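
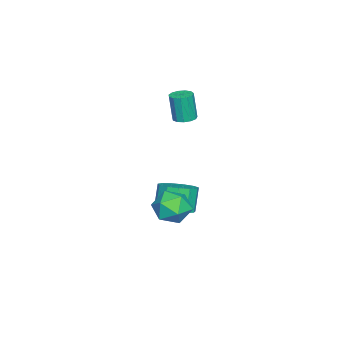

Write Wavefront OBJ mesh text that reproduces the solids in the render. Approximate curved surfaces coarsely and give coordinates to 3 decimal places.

v -0.985 -2.097 -3.291
v -0.045 -1.742 -2.843
v -0.714 -1.788 -1.402
v -1.655 -2.143 -1.849
v -0.376 -1.236 -2.98
v -1.045 -1.282 -1.539
v -0.899 -1.003 -3.216
v -1.568 -1.049 -1.774
v -1.451 -1.118 -3.476
v -2.12 -1.163 -2.034
v -1.854 -1.543 -3.676
v -2.523 -1.589 -2.235
v -1.982 -2.144 -3.755
v -2.651 -2.19 -2.313
v -1.793 -2.731 -3.686
v -2.462 -2.777 -2.244
v -1.348 -3.116 -3.491
v -2.017 -3.162 -2.05
v -0.788 -3.178 -3.233
v -1.457 -3.223 -1.792
v -0.291 -2.896 -2.994
v -0.96 -2.942 -1.552
v -0.014 -2.361 -2.848
v -0.683 -2.407 -1.407
v -2.116 -1.954 3.104
v -1.482 -2.137 3.104
v -1.55 -2.37 4.776
v -2.184 -2.186 4.776
v -1.485 -1.769 3.155
v -1.552 -2.002 4.827
v -1.688 -1.459 3.19
v -1.755 -1.692 4.862
v -2.027 -1.306 3.197
v -2.094 -1.539 4.87
v -2.394 -1.359 3.175
v -2.462 -1.592 4.848
v -2.673 -1.601 3.13
v -2.741 -1.833 4.803
v -2.776 -1.954 3.077
v -2.843 -2.187 4.75
v -2.669 -2.307 3.032
v -2.736 -2.54 4.705
v -2.386 -2.548 3.01
v -2.454 -2.781 4.683
v -2.018 -2.601 3.018
v -2.086 -2.833 4.69
v -1.681 -2.447 3.053
v -1.749 -2.68 4.725
v 0.758 -0.914 -0.85
v 1.503 -0.195 -1.343
v 1.857 -2.345 -1.277
v 2.602 -1.626 -1.77
v 2.461 -1.615 -0.632
v 1.782 -0.73 -0.368
v 1.578 -1.81 -2.252
v 0.899 -0.925 -1.988
v 2.01 -0.748 -2.209
v 2.555 -0.628 -1.208
v 0.805 -1.912 -1.412
v 1.35 -1.792 -0.411
f 2 1 5
f 2 5 3
f 3 5 6
f 3 6 4
f 5 1 7
f 5 7 6
f 6 7 8
f 6 8 4
f 7 1 9
f 7 9 8
f 8 9 10
f 8 10 4
f 9 1 11
f 9 11 10
f 10 11 12
f 10 12 4
f 11 1 13
f 11 13 12
f 12 13 14
f 12 14 4
f 13 1 15
f 13 15 14
f 14 15 16
f 14 16 4
f 15 1 17
f 15 17 16
f 16 17 18
f 16 18 4
f 17 1 19
f 17 19 18
f 18 19 20
f 18 20 4
f 19 1 21
f 19 21 20
f 20 21 22
f 20 22 4
f 21 1 23
f 21 23 22
f 22 23 24
f 22 24 4
f 23 1 2
f 23 2 24
f 24 2 3
f 24 3 4
f 26 25 29
f 26 29 27
f 27 29 30
f 27 30 28
f 29 25 31
f 29 31 30
f 30 31 32
f 30 32 28
f 31 25 33
f 31 33 32
f 32 33 34
f 32 34 28
f 33 25 35
f 33 35 34
f 34 35 36
f 34 36 28
f 35 25 37
f 35 37 36
f 36 37 38
f 36 38 28
f 37 25 39
f 37 39 38
f 38 39 40
f 38 40 28
f 39 25 41
f 39 41 40
f 40 41 42
f 40 42 28
f 41 25 43
f 41 43 42
f 42 43 44
f 42 44 28
f 43 25 45
f 43 45 44
f 44 45 46
f 44 46 28
f 45 25 47
f 45 47 46
f 46 47 48
f 46 48 28
f 47 25 26
f 47 26 48
f 48 26 27
f 48 27 28
f 49 60 54
f 49 54 50
f 49 50 56
f 49 56 59
f 49 59 60
f 50 54 58
f 54 60 53
f 60 59 51
f 59 56 55
f 56 50 57
f 52 58 53
f 52 53 51
f 52 51 55
f 52 55 57
f 52 57 58
f 53 58 54
f 51 53 60
f 55 51 59
f 57 55 56
f 58 57 50



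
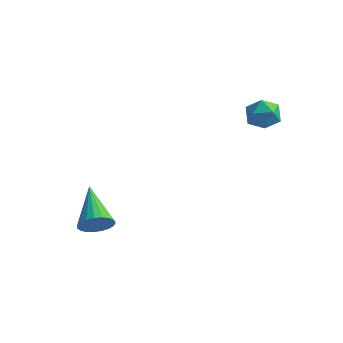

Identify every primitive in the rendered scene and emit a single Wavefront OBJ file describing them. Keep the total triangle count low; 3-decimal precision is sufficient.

v 3.424 3.137 2.267
v 4.015 3.451 2.33
v 3.745 2.389 2.99
v 4.336 2.703 3.053
v 3.776 2.992 3.287
v 3.577 3.454 2.841
v 4.183 2.386 2.479
v 3.984 2.848 2.033
v 4.485 2.987 2.461
v 4.233 3.361 2.96
v 3.527 2.479 2.36
v 3.275 2.853 2.859
v 0.045 -1.627 -1.138
v 0.289 -1.21 -1.557
v -0.905 -0.373 -0.442
v 0.075 -1.3 -1.687
v -0.145 -1.447 -1.722
v -0.331 -1.625 -1.655
v -0.452 -1.803 -1.5
v -0.488 -1.951 -1.281
v -0.431 -2.043 -1.038
v -0.292 -2.063 -0.812
v -0.095 -2.007 -0.642
v 0.127 -1.886 -0.558
v 0.334 -1.72 -0.574
v 0.491 -1.538 -0.688
v 0.572 -1.371 -0.879
v 0.561 -1.249 -1.115
v 0.461 -1.192 -1.355
f 1 12 6
f 1 6 2
f 1 2 8
f 1 8 11
f 1 11 12
f 2 6 10
f 6 12 5
f 12 11 3
f 11 8 7
f 8 2 9
f 4 10 5
f 4 5 3
f 4 3 7
f 4 7 9
f 4 9 10
f 5 10 6
f 3 5 12
f 7 3 11
f 9 7 8
f 10 9 2
f 14 13 16
f 14 16 15
f 16 13 17
f 16 17 15
f 17 13 18
f 17 18 15
f 18 13 19
f 18 19 15
f 19 13 20
f 19 20 15
f 20 13 21
f 20 21 15
f 21 13 22
f 21 22 15
f 22 13 23
f 22 23 15
f 23 13 24
f 23 24 15
f 24 13 25
f 24 25 15
f 25 13 26
f 25 26 15
f 26 13 27
f 26 27 15
f 27 13 28
f 27 28 15
f 28 13 29
f 28 29 15
f 29 13 14
f 29 14 15



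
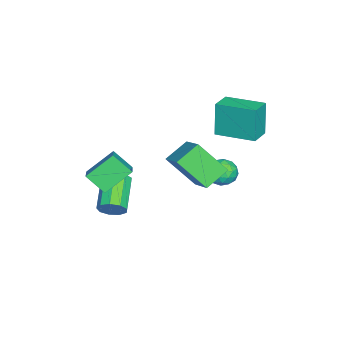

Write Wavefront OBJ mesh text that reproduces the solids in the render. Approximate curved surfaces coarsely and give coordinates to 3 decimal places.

v 1.236 -3.468 -1.272
v 1.546 -3.937 -0.806
v -0.187 -4.181 0.099
v -0.496 -3.712 -0.368
v 1.575 -3.472 -0.626
v -0.158 -3.716 0.279
v 1.445 -3.005 -0.748
v -0.288 -3.249 0.157
v 1.218 -2.755 -1.115
v -0.515 -2.999 -0.211
v 0.999 -2.839 -1.557
v -0.733 -3.083 -0.652
v 0.892 -3.217 -1.865
v -0.841 -3.461 -0.96
v 0.945 -3.712 -1.896
v -0.788 -3.956 -0.991
v 1.135 -4.093 -1.635
v -0.598 -4.337 -0.73
v 1.372 -4.182 -1.205
v -0.36 -4.426 -0.3
v 1.77 -3.603 0.644
v 1.589 -4.548 1.474
v 0.936 -2.546 1.665
v 0.754 -3.49 2.495
v 3.126 -3.23 1.365
v 2.944 -4.174 2.195
v 2.291 -2.172 2.386
v 2.11 -3.117 3.216
v -3.571 1.191 -1.209
v -3.162 0.769 -1.811
v -4.678 0.431 -1.429
v -4.269 0.009 -2.031
v -4.045 -0.084 -1.225
v -3.361 0.386 -1.089
v -4.479 0.814 -2.151
v -3.795 1.284 -2.015
v -3.723 0.536 -2.393
v -3.455 -0.019 -1.821
v -4.385 1.219 -1.419
v -4.117 0.664 -0.847
v -3.269 1.047 -1.491
v -4.571 0.153 -1.749
v -4.439 0.098 -1.276
v -4.199 -0.15 -1.629
v -3.386 0.821 -1.067
v -3.146 0.573 -1.42
v -3.665 0.072 -1.076
v -4.694 0.627 -1.82
v -4.454 0.379 -2.173
v -3.641 1.35 -1.611
v -3.401 1.102 -1.964
v -4.175 1.128 -2.164
v -3.359 0.662 -2.186
v -4.009 0.215 -2.316
v -4.133 0.689 -2.386
v -3.73 0.965 -2.306
v -3.201 0.335 -1.85
v -3.852 -0.111 -1.979
v -3.72 -0.166 -1.506
v -3.318 0.11 -1.426
v -3.531 0.199 -2.192
v -3.988 1.311 -1.261
v -4.639 0.865 -1.39
v -4.522 1.09 -1.814
v -4.12 1.366 -1.734
v -3.831 0.985 -0.924
v -4.481 0.538 -1.054
v -4.11 0.235 -0.934
v -3.707 0.511 -0.854
v -4.309 1.001 -1.048
v -4.015 0.685 1.667
v -4.351 0.624 3.557
v -3.629 2.714 1.802
v -3.964 2.653 3.691
v -2.836 0.447 1.869
v -3.171 0.386 3.758
v -2.449 2.476 2.003
v -2.785 2.415 3.893
v -3.612 -1.1 0.545
v -2.132 -0.185 1.53
v -3.522 0.381 -0.968
v -2.041 1.297 0.017
v -2.639 -1.897 -0.177
v -1.158 -0.981 0.808
v -2.548 -0.415 -1.69
v -1.068 0.5 -0.705
f 2 1 5
f 2 5 3
f 3 5 6
f 3 6 4
f 5 1 7
f 5 7 6
f 6 7 8
f 6 8 4
f 7 1 9
f 7 9 8
f 8 9 10
f 8 10 4
f 9 1 11
f 9 11 10
f 10 11 12
f 10 12 4
f 11 1 13
f 11 13 12
f 12 13 14
f 12 14 4
f 13 1 15
f 13 15 14
f 14 15 16
f 14 16 4
f 15 1 17
f 15 17 16
f 16 17 18
f 16 18 4
f 17 1 19
f 17 19 18
f 18 19 20
f 18 20 4
f 19 1 2
f 19 2 20
f 20 2 3
f 20 3 4
f 22 24 21
f 25 22 21
f 21 24 23
f 23 25 21
f 22 28 24
f 26 22 25
f 26 28 22
f 24 28 23
f 27 25 23
f 23 28 27
f 27 26 25
f 28 26 27
f 29 66 45
f 66 40 69
f 45 69 34
f 66 69 45
f 29 45 41
f 45 34 46
f 41 46 30
f 45 46 41
f 29 41 50
f 41 30 51
f 50 51 36
f 41 51 50
f 29 50 62
f 50 36 65
f 62 65 39
f 50 65 62
f 29 62 66
f 62 39 70
f 66 70 40
f 62 70 66
f 30 46 57
f 46 34 60
f 57 60 38
f 46 60 57
f 34 69 47
f 69 40 68
f 47 68 33
f 69 68 47
f 40 70 67
f 70 39 63
f 67 63 31
f 70 63 67
f 39 65 64
f 65 36 52
f 64 52 35
f 65 52 64
f 36 51 56
f 51 30 53
f 56 53 37
f 51 53 56
f 32 58 44
f 58 38 59
f 44 59 33
f 58 59 44
f 32 44 42
f 44 33 43
f 42 43 31
f 44 43 42
f 32 42 49
f 42 31 48
f 49 48 35
f 42 48 49
f 32 49 54
f 49 35 55
f 54 55 37
f 49 55 54
f 32 54 58
f 54 37 61
f 58 61 38
f 54 61 58
f 33 59 47
f 59 38 60
f 47 60 34
f 59 60 47
f 31 43 67
f 43 33 68
f 67 68 40
f 43 68 67
f 35 48 64
f 48 31 63
f 64 63 39
f 48 63 64
f 37 55 56
f 55 35 52
f 56 52 36
f 55 52 56
f 38 61 57
f 61 37 53
f 57 53 30
f 61 53 57
f 72 74 71
f 75 72 71
f 71 74 73
f 73 75 71
f 72 78 74
f 76 72 75
f 76 78 72
f 74 78 73
f 77 75 73
f 73 78 77
f 77 76 75
f 78 76 77
f 80 82 79
f 83 80 79
f 79 82 81
f 81 83 79
f 80 86 82
f 84 80 83
f 84 86 80
f 82 86 81
f 85 83 81
f 81 86 85
f 85 84 83
f 86 84 85



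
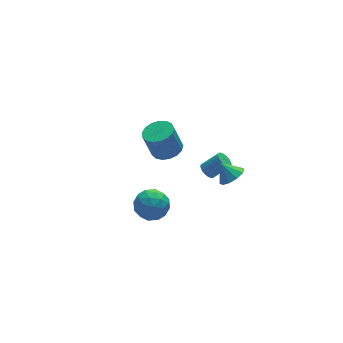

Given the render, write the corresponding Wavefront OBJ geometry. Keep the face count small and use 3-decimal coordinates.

v 1.034 3.758 -3.403
v 1.984 3.887 -3.157
v 1.496 4.131 -1.41
v 0.546 4.002 -1.657
v 1.833 4.324 -3.26
v 1.346 4.568 -1.513
v 1.499 4.632 -3.396
v 1.012 4.876 -1.649
v 1.059 4.739 -3.534
v 0.571 4.983 -1.787
v 0.612 4.621 -3.642
v 0.125 4.866 -1.895
v 0.263 4.306 -3.695
v -0.224 4.551 -1.948
v 0.09 3.865 -3.682
v -0.398 4.11 -1.935
v 0.133 3.4 -3.605
v -0.354 3.644 -1.858
v 0.382 3.016 -3.481
v -0.105 3.261 -1.734
v 0.781 2.803 -3.34
v 0.294 3.047 -1.593
v 1.238 2.808 -3.214
v 0.75 3.052 -1.467
v 1.647 3.031 -3.131
v 1.16 3.275 -1.384
v 1.917 3.42 -3.11
v 1.43 3.664 -1.363
v 1.431 -3.875 1.193
v 1.852 -4.329 1.746
v 0.989 -3.245 2.047
v 2.148 -3.933 1.607
v 2.17 -3.516 1.31
v 1.909 -3.235 0.968
v 1.466 -3.2 0.712
v 1.01 -3.422 0.64
v 0.714 -3.817 0.779
v 0.692 -4.235 1.076
v 0.953 -4.515 1.418
v 1.396 -4.551 1.674
v 1.456 -0.754 -1.382
v 1.759 -0.314 -1.55
v 2.707 -0.606 -0.606
v 2.404 -1.046 -0.438
v 1.6 -0.213 -1.36
v 2.548 -0.505 -0.415
v 1.408 -0.236 -1.174
v 2.356 -0.528 -0.229
v 1.227 -0.378 -1.036
v 2.175 -0.67 -0.092
v 1.098 -0.606 -0.977
v 2.047 -0.898 -0.033
v 1.052 -0.868 -1.012
v 2 -1.16 -0.067
v 1.098 -1.103 -1.131
v 2.046 -1.395 -0.186
v 1.226 -1.259 -1.307
v 2.174 -1.551 -0.363
v 1.406 -1.299 -1.501
v 2.355 -1.591 -0.557
v 1.598 -1.214 -1.668
v 2.547 -1.506 -0.723
v 1.758 -1.024 -1.769
v 2.706 -1.316 -0.824
v 1.848 -0.772 -1.782
v 2.796 -1.064 -0.837
v 1.848 -0.516 -1.703
v 2.797 -0.807 -0.758
v -2.146 0.527 -4.011
v -1.182 0.029 -4.264
v -2.518 -0.789 -2.836
v -1.554 -1.287 -3.089
v -1.553 -0.321 -2.534
v -1.323 0.493 -3.261
v -2.377 -1.253 -3.839
v -2.147 -0.439 -4.566
v -1.325 -1.071 -4.158
v -0.815 -0.495 -3.351
v -2.885 -0.265 -3.749
v -2.375 0.311 -2.942
v -1.631 0.394 -4.241
v -2.069 -1.154 -2.859
v -2.068 -0.586 -2.533
v -1.501 -0.878 -2.682
v -1.714 0.666 -3.651
v -1.147 0.374 -3.8
v -1.366 0.168 -2.783
v -2.553 -1.134 -3.3
v -1.986 -1.426 -3.449
v -2.199 0.118 -4.418
v -1.632 -0.174 -4.567
v -2.334 -0.928 -4.317
v -1.148 -0.546 -4.327
v -1.367 -1.32 -3.636
v -1.851 -1.299 -4.078
v -1.716 -0.821 -4.504
v -0.849 -0.207 -3.853
v -1.068 -0.981 -3.162
v -1.067 -0.413 -2.836
v -0.932 0.065 -3.263
v -0.933 -0.854 -3.791
v -2.632 0.221 -3.938
v -2.851 -0.553 -3.247
v -2.768 -0.825 -3.837
v -2.633 -0.347 -4.264
v -2.333 0.56 -3.464
v -2.552 -0.214 -2.773
v -1.984 0.061 -2.596
v -1.849 0.539 -3.022
v -2.767 0.094 -3.309
f 2 1 5
f 2 5 3
f 3 5 6
f 3 6 4
f 5 1 7
f 5 7 6
f 6 7 8
f 6 8 4
f 7 1 9
f 7 9 8
f 8 9 10
f 8 10 4
f 9 1 11
f 9 11 10
f 10 11 12
f 10 12 4
f 11 1 13
f 11 13 12
f 12 13 14
f 12 14 4
f 13 1 15
f 13 15 14
f 14 15 16
f 14 16 4
f 15 1 17
f 15 17 16
f 16 17 18
f 16 18 4
f 17 1 19
f 17 19 18
f 18 19 20
f 18 20 4
f 19 1 21
f 19 21 20
f 20 21 22
f 20 22 4
f 21 1 23
f 21 23 22
f 22 23 24
f 22 24 4
f 23 1 25
f 23 25 24
f 24 25 26
f 24 26 4
f 25 1 27
f 25 27 26
f 26 27 28
f 26 28 4
f 27 1 2
f 27 2 28
f 28 2 3
f 28 3 4
f 30 29 32
f 30 32 31
f 32 29 33
f 32 33 31
f 33 29 34
f 33 34 31
f 34 29 35
f 34 35 31
f 35 29 36
f 35 36 31
f 36 29 37
f 36 37 31
f 37 29 38
f 37 38 31
f 38 29 39
f 38 39 31
f 39 29 40
f 39 40 31
f 40 29 30
f 40 30 31
f 42 41 45
f 42 45 43
f 43 45 46
f 43 46 44
f 45 41 47
f 45 47 46
f 46 47 48
f 46 48 44
f 47 41 49
f 47 49 48
f 48 49 50
f 48 50 44
f 49 41 51
f 49 51 50
f 50 51 52
f 50 52 44
f 51 41 53
f 51 53 52
f 52 53 54
f 52 54 44
f 53 41 55
f 53 55 54
f 54 55 56
f 54 56 44
f 55 41 57
f 55 57 56
f 56 57 58
f 56 58 44
f 57 41 59
f 57 59 58
f 58 59 60
f 58 60 44
f 59 41 61
f 59 61 60
f 60 61 62
f 60 62 44
f 61 41 63
f 61 63 62
f 62 63 64
f 62 64 44
f 63 41 65
f 63 65 64
f 64 65 66
f 64 66 44
f 65 41 67
f 65 67 66
f 66 67 68
f 66 68 44
f 67 41 42
f 67 42 68
f 68 42 43
f 68 43 44
f 69 106 85
f 106 80 109
f 85 109 74
f 106 109 85
f 69 85 81
f 85 74 86
f 81 86 70
f 85 86 81
f 69 81 90
f 81 70 91
f 90 91 76
f 81 91 90
f 69 90 102
f 90 76 105
f 102 105 79
f 90 105 102
f 69 102 106
f 102 79 110
f 106 110 80
f 102 110 106
f 70 86 97
f 86 74 100
f 97 100 78
f 86 100 97
f 74 109 87
f 109 80 108
f 87 108 73
f 109 108 87
f 80 110 107
f 110 79 103
f 107 103 71
f 110 103 107
f 79 105 104
f 105 76 92
f 104 92 75
f 105 92 104
f 76 91 96
f 91 70 93
f 96 93 77
f 91 93 96
f 72 98 84
f 98 78 99
f 84 99 73
f 98 99 84
f 72 84 82
f 84 73 83
f 82 83 71
f 84 83 82
f 72 82 89
f 82 71 88
f 89 88 75
f 82 88 89
f 72 89 94
f 89 75 95
f 94 95 77
f 89 95 94
f 72 94 98
f 94 77 101
f 98 101 78
f 94 101 98
f 73 99 87
f 99 78 100
f 87 100 74
f 99 100 87
f 71 83 107
f 83 73 108
f 107 108 80
f 83 108 107
f 75 88 104
f 88 71 103
f 104 103 79
f 88 103 104
f 77 95 96
f 95 75 92
f 96 92 76
f 95 92 96
f 78 101 97
f 101 77 93
f 97 93 70
f 101 93 97



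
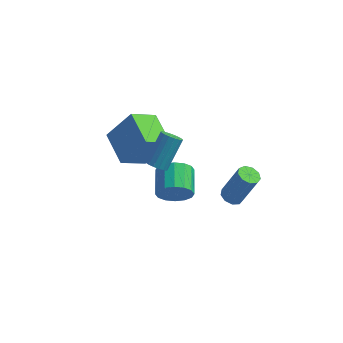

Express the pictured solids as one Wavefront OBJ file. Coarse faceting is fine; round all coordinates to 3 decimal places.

v 0.608 -3.169 2.542
v 0.987 -2.923 2.195
v 1.431 -1.746 3.51
v 1.052 -1.991 3.858
v 0.757 -2.785 2.148
v 1.2 -1.607 3.464
v 0.493 -2.734 2.192
v 0.936 -1.557 3.507
v 0.255 -2.783 2.316
v 0.698 -1.606 3.632
v 0.098 -2.921 2.492
v 0.541 -1.743 3.807
v 0.058 -3.115 2.68
v 0.501 -1.937 3.995
v 0.144 -3.321 2.836
v 0.587 -2.144 4.151
v 0.337 -3.493 2.924
v 0.78 -2.316 4.24
v 0.592 -3.59 2.926
v 1.035 -2.413 4.241
v 0.85 -3.591 2.839
v 1.293 -2.414 4.154
v 1.054 -3.495 2.685
v 1.497 -2.318 4
v 1.155 -3.324 2.498
v 1.598 -2.147 3.813
v 1.131 -3.118 2.321
v 1.574 -1.94 3.636
v 0.729 -0.29 -2.955
v 1.245 -0.398 -2.141
v 0.866 1.042 -1.71
v 0.351 1.15 -2.525
v 1.569 -0.212 -2.476
v 1.19 1.227 -2.045
v 1.669 -0.047 -2.94
v 1.29 1.392 -2.509
v 1.516 0.053 -3.408
v 1.137 1.492 -2.977
v 1.153 0.061 -3.754
v 0.774 1.501 -3.323
v 0.677 -0.025 -3.887
v 0.298 1.415 -3.456
v 0.214 -0.182 -3.77
v -0.165 1.258 -3.339
v -0.11 -0.367 -3.435
v -0.489 1.072 -3.004
v -0.21 -0.532 -2.971
v -0.589 0.907 -2.54
v -0.057 -0.632 -2.503
v -0.436 0.807 -2.072
v 0.306 -0.641 -2.157
v -0.073 0.799 -1.726
v 0.782 -0.555 -2.024
v 0.403 0.885 -1.593
v 3.474 0.408 -3.078
v 4.04 0.463 -3.326
v 4.852 0.627 -1.429
v 4.286 0.572 -1.182
v 3.862 0.846 -3.283
v 4.675 1.01 -1.386
v 3.503 1.024 -3.144
v 4.315 1.188 -1.247
v 3.13 0.913 -2.975
v 3.943 1.078 -1.078
v 2.918 0.567 -2.854
v 3.73 0.731 -0.957
v 2.966 0.146 -2.838
v 3.778 0.31 -0.941
v 3.252 -0.153 -2.935
v 4.064 0.011 -1.038
v 3.641 -0.189 -3.098
v 4.453 -0.025 -1.202
v 3.952 0.054 -3.253
v 4.765 0.219 -1.356
v -0.794 -0.165 -0.893
v -1.749 -1.203 0.001
v -1.949 1.306 -0.418
v -2.904 0.268 0.476
v 0.384 0.212 0.804
v -0.571 -0.826 1.698
v -0.771 1.683 1.279
v -1.726 0.645 2.173
f 2 1 5
f 2 5 3
f 3 5 6
f 3 6 4
f 5 1 7
f 5 7 6
f 6 7 8
f 6 8 4
f 7 1 9
f 7 9 8
f 8 9 10
f 8 10 4
f 9 1 11
f 9 11 10
f 10 11 12
f 10 12 4
f 11 1 13
f 11 13 12
f 12 13 14
f 12 14 4
f 13 1 15
f 13 15 14
f 14 15 16
f 14 16 4
f 15 1 17
f 15 17 16
f 16 17 18
f 16 18 4
f 17 1 19
f 17 19 18
f 18 19 20
f 18 20 4
f 19 1 21
f 19 21 20
f 20 21 22
f 20 22 4
f 21 1 23
f 21 23 22
f 22 23 24
f 22 24 4
f 23 1 25
f 23 25 24
f 24 25 26
f 24 26 4
f 25 1 27
f 25 27 26
f 26 27 28
f 26 28 4
f 27 1 2
f 27 2 28
f 28 2 3
f 28 3 4
f 30 29 33
f 30 33 31
f 31 33 34
f 31 34 32
f 33 29 35
f 33 35 34
f 34 35 36
f 34 36 32
f 35 29 37
f 35 37 36
f 36 37 38
f 36 38 32
f 37 29 39
f 37 39 38
f 38 39 40
f 38 40 32
f 39 29 41
f 39 41 40
f 40 41 42
f 40 42 32
f 41 29 43
f 41 43 42
f 42 43 44
f 42 44 32
f 43 29 45
f 43 45 44
f 44 45 46
f 44 46 32
f 45 29 47
f 45 47 46
f 46 47 48
f 46 48 32
f 47 29 49
f 47 49 48
f 48 49 50
f 48 50 32
f 49 29 51
f 49 51 50
f 50 51 52
f 50 52 32
f 51 29 53
f 51 53 52
f 52 53 54
f 52 54 32
f 53 29 30
f 53 30 54
f 54 30 31
f 54 31 32
f 56 55 59
f 56 59 57
f 57 59 60
f 57 60 58
f 59 55 61
f 59 61 60
f 60 61 62
f 60 62 58
f 61 55 63
f 61 63 62
f 62 63 64
f 62 64 58
f 63 55 65
f 63 65 64
f 64 65 66
f 64 66 58
f 65 55 67
f 65 67 66
f 66 67 68
f 66 68 58
f 67 55 69
f 67 69 68
f 68 69 70
f 68 70 58
f 69 55 71
f 69 71 70
f 70 71 72
f 70 72 58
f 71 55 73
f 71 73 72
f 72 73 74
f 72 74 58
f 73 55 56
f 73 56 74
f 74 56 57
f 74 57 58
f 76 78 75
f 79 76 75
f 75 78 77
f 77 79 75
f 76 82 78
f 80 76 79
f 80 82 76
f 78 82 77
f 81 79 77
f 77 82 81
f 81 80 79
f 82 80 81



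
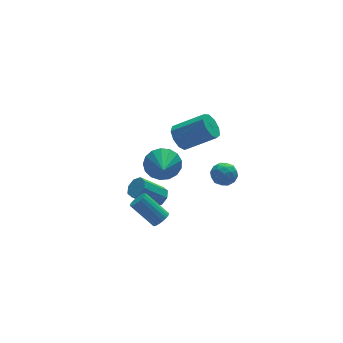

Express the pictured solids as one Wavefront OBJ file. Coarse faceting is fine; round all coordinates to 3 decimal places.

v -2.704 -3.698 -0.783
v -2.369 -3.91 -0.36
v -3.26 -2.915 0.846
v -3.596 -2.702 0.423
v -2.239 -3.7 -0.437
v -3.13 -2.705 0.769
v -2.201 -3.49 -0.582
v -3.092 -2.495 0.624
v -2.263 -3.321 -0.768
v -3.154 -2.326 0.439
v -2.412 -3.227 -0.956
v -3.304 -2.232 0.251
v -2.62 -3.226 -1.11
v -3.511 -2.231 0.097
v -2.844 -3.318 -1.199
v -3.735 -2.323 0.007
v -3.04 -3.485 -1.206
v -3.931 -2.49 0
v -3.17 -3.695 -1.129
v -4.061 -2.7 0.077
v -3.208 -3.905 -0.984
v -4.099 -2.91 0.222
v -3.146 -4.074 -0.799
v -4.037 -3.079 0.408
v -2.996 -4.168 -0.611
v -3.888 -3.173 0.596
v -2.789 -4.169 -0.457
v -3.68 -3.174 0.75
v -2.565 -4.077 -0.367
v -3.456 -3.082 0.839
v -0.95 0.1 0.161
v -0.393 0.366 1.034
v -1.51 -1.28 0.939
v -0.847 0.591 1.106
v -1.325 0.703 0.961
v -1.718 0.677 0.633
v -1.934 0.519 0.196
v -1.925 0.265 -0.248
v -1.693 -0.028 -0.599
v -1.29 -0.29 -0.776
v -0.81 -0.464 -0.738
v -0.362 -0.508 -0.494
v -0.048 -0.413 -0.1
v 0.059 -0.201 0.353
v -0.066 0.081 0.763
v 1.919 4.256 -1.856
v 2.455 4.948 -2.066
v 4.056 4.076 -0.853
v 3.521 3.384 -0.644
v 2.137 5.076 -1.554
v 3.738 4.203 -0.342
v 1.717 4.82 -1.184
v 3.318 3.947 0.029
v 1.392 4.3 -1.128
v 2.993 3.427 0.084
v 1.313 3.76 -1.413
v 2.915 2.887 -0.201
v 1.518 3.452 -1.906
v 3.12 2.58 -0.693
v 1.911 3.521 -2.375
v 3.512 2.648 -1.162
v 2.308 3.933 -2.601
v 3.909 3.061 -1.389
v 2.522 4.497 -2.479
v 4.124 3.625 -1.267
v -1.154 0.142 -2.714
v -0.688 0.013 -2.208
v -1.981 0.17 -0.979
v -2.446 0.298 -1.486
v -0.731 0.536 -2.319
v -2.023 0.692 -1.091
v -1.021 0.827 -2.662
v -2.314 0.984 -1.434
v -1.389 0.717 -3.035
v -2.682 0.874 -1.807
v -1.619 0.27 -3.221
v -2.912 0.427 -1.992
v -1.577 -0.252 -3.109
v -2.869 -0.096 -1.881
v -1.286 -0.544 -2.766
v -2.579 -0.387 -1.538
v -0.918 -0.434 -2.393
v -2.211 -0.277 -1.165
v 0.895 -2.866 0.4
v 1.312 -2.301 0.759
v 1.248 -3.699 1.301
v 1.665 -3.134 1.66
v 0.877 -3.1 1.655
v 0.659 -2.586 1.098
v 1.901 -3.414 0.962
v 1.683 -2.9 0.405
v 1.933 -2.64 1.107
v 1.3 -2.446 1.535
v 1.26 -3.554 0.525
v 0.627 -3.36 0.953
v 1.072 -2.511 0.501
v 1.488 -3.489 1.559
v 1.025 -3.47 1.556
v 1.269 -3.137 1.767
v 0.689 -2.678 0.7
v 0.933 -2.346 0.911
v 0.678 -2.815 1.437
v 1.627 -3.654 1.149
v 1.871 -3.322 1.36
v 1.291 -2.863 0.293
v 1.535 -2.53 0.504
v 1.882 -3.185 0.623
v 1.683 -2.378 0.916
v 1.89 -2.867 1.445
v 2.029 -3.032 1.035
v 1.901 -2.729 0.708
v 1.31 -2.263 1.168
v 1.518 -2.753 1.697
v 1.055 -2.733 1.694
v 0.927 -2.431 1.367
v 1.676 -2.462 1.372
v 1.042 -3.247 0.363
v 1.25 -3.737 0.892
v 1.633 -3.569 0.693
v 1.505 -3.267 0.366
v 0.67 -3.133 0.615
v 0.877 -3.622 1.144
v 0.659 -3.271 1.352
v 0.531 -2.968 1.025
v 0.884 -3.538 0.688
f 2 1 5
f 2 5 3
f 3 5 6
f 3 6 4
f 5 1 7
f 5 7 6
f 6 7 8
f 6 8 4
f 7 1 9
f 7 9 8
f 8 9 10
f 8 10 4
f 9 1 11
f 9 11 10
f 10 11 12
f 10 12 4
f 11 1 13
f 11 13 12
f 12 13 14
f 12 14 4
f 13 1 15
f 13 15 14
f 14 15 16
f 14 16 4
f 15 1 17
f 15 17 16
f 16 17 18
f 16 18 4
f 17 1 19
f 17 19 18
f 18 19 20
f 18 20 4
f 19 1 21
f 19 21 20
f 20 21 22
f 20 22 4
f 21 1 23
f 21 23 22
f 22 23 24
f 22 24 4
f 23 1 25
f 23 25 24
f 24 25 26
f 24 26 4
f 25 1 27
f 25 27 26
f 26 27 28
f 26 28 4
f 27 1 29
f 27 29 28
f 28 29 30
f 28 30 4
f 29 1 2
f 29 2 30
f 30 2 3
f 30 3 4
f 32 31 34
f 32 34 33
f 34 31 35
f 34 35 33
f 35 31 36
f 35 36 33
f 36 31 37
f 36 37 33
f 37 31 38
f 37 38 33
f 38 31 39
f 38 39 33
f 39 31 40
f 39 40 33
f 40 31 41
f 40 41 33
f 41 31 42
f 41 42 33
f 42 31 43
f 42 43 33
f 43 31 44
f 43 44 33
f 44 31 45
f 44 45 33
f 45 31 32
f 45 32 33
f 47 46 50
f 47 50 48
f 48 50 51
f 48 51 49
f 50 46 52
f 50 52 51
f 51 52 53
f 51 53 49
f 52 46 54
f 52 54 53
f 53 54 55
f 53 55 49
f 54 46 56
f 54 56 55
f 55 56 57
f 55 57 49
f 56 46 58
f 56 58 57
f 57 58 59
f 57 59 49
f 58 46 60
f 58 60 59
f 59 60 61
f 59 61 49
f 60 46 62
f 60 62 61
f 61 62 63
f 61 63 49
f 62 46 64
f 62 64 63
f 63 64 65
f 63 65 49
f 64 46 47
f 64 47 65
f 65 47 48
f 65 48 49
f 67 66 70
f 67 70 68
f 68 70 71
f 68 71 69
f 70 66 72
f 70 72 71
f 71 72 73
f 71 73 69
f 72 66 74
f 72 74 73
f 73 74 75
f 73 75 69
f 74 66 76
f 74 76 75
f 75 76 77
f 75 77 69
f 76 66 78
f 76 78 77
f 77 78 79
f 77 79 69
f 78 66 80
f 78 80 79
f 79 80 81
f 79 81 69
f 80 66 82
f 80 82 81
f 81 82 83
f 81 83 69
f 82 66 67
f 82 67 83
f 83 67 68
f 83 68 69
f 84 121 100
f 121 95 124
f 100 124 89
f 121 124 100
f 84 100 96
f 100 89 101
f 96 101 85
f 100 101 96
f 84 96 105
f 96 85 106
f 105 106 91
f 96 106 105
f 84 105 117
f 105 91 120
f 117 120 94
f 105 120 117
f 84 117 121
f 117 94 125
f 121 125 95
f 117 125 121
f 85 101 112
f 101 89 115
f 112 115 93
f 101 115 112
f 89 124 102
f 124 95 123
f 102 123 88
f 124 123 102
f 95 125 122
f 125 94 118
f 122 118 86
f 125 118 122
f 94 120 119
f 120 91 107
f 119 107 90
f 120 107 119
f 91 106 111
f 106 85 108
f 111 108 92
f 106 108 111
f 87 113 99
f 113 93 114
f 99 114 88
f 113 114 99
f 87 99 97
f 99 88 98
f 97 98 86
f 99 98 97
f 87 97 104
f 97 86 103
f 104 103 90
f 97 103 104
f 87 104 109
f 104 90 110
f 109 110 92
f 104 110 109
f 87 109 113
f 109 92 116
f 113 116 93
f 109 116 113
f 88 114 102
f 114 93 115
f 102 115 89
f 114 115 102
f 86 98 122
f 98 88 123
f 122 123 95
f 98 123 122
f 90 103 119
f 103 86 118
f 119 118 94
f 103 118 119
f 92 110 111
f 110 90 107
f 111 107 91
f 110 107 111
f 93 116 112
f 116 92 108
f 112 108 85
f 116 108 112



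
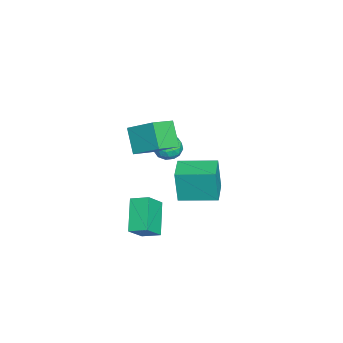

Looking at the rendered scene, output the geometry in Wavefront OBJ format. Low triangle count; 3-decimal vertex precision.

v 2.418 2.318 2.245
v 2.377 2.137 4.227
v 2.305 4.427 2.436
v 2.265 4.245 4.417
v 3.915 2.395 2.283
v 3.875 2.213 4.264
v 3.803 4.503 2.473
v 3.762 4.322 4.455
v -2.194 -0.244 3.419
v -0.969 -1.143 4.037
v -1.612 1.256 4.449
v -0.387 0.357 5.067
v -1.153 0.263 2.093
v 0.072 -0.636 2.711
v -0.571 1.763 3.123
v 0.654 0.864 3.741
v -3.997 1.362 0.278
v -3.161 1.065 0.101
v -4.219 0.215 1.159
v -3.383 -0.082 0.982
v -3.502 0.671 1.469
v -3.365 1.38 0.924
v -4.015 -0.1 0.336
v -3.878 0.609 -0.209
v -3.172 0.162 0.137
v -2.855 0.638 0.838
v -4.525 0.642 0.422
v -4.208 1.118 1.123
v -3.56 1.314 0.112
v -3.82 -0.034 1.148
v -3.89 0.408 1.434
v -3.399 0.234 1.33
v -3.68 1.499 0.596
v -3.188 1.325 0.492
v -3.389 1.093 1.296
v -4.192 -0.045 0.768
v -3.7 -0.219 0.664
v -3.981 1.046 -0.07
v -3.49 0.872 -0.174
v -3.991 0.187 -0.036
v -3.075 0.609 0.03
v -3.205 -0.065 0.548
v -3.576 -0.076 0.168
v -3.496 0.341 -0.152
v -2.889 0.889 0.441
v -3.019 0.215 0.959
v -3.089 0.657 1.245
v -3.009 1.074 0.925
v -2.895 0.358 0.463
v -4.361 1.065 0.301
v -4.491 0.391 0.819
v -4.371 0.206 0.335
v -4.291 0.623 0.015
v -4.175 1.345 0.712
v -4.305 0.671 1.23
v -3.884 0.939 1.412
v -3.804 1.356 1.092
v -4.485 0.922 0.797
v 1.716 0.197 -0.022
v 2.644 -0.354 1.077
v 1.889 1.238 0.354
v 2.817 0.687 1.453
v 3.383 0.393 -1.333
v 4.311 -0.158 -0.234
v 3.556 1.434 -0.957
v 4.484 0.883 0.142
f 2 4 1
f 5 2 1
f 1 4 3
f 3 5 1
f 2 8 4
f 6 2 5
f 6 8 2
f 4 8 3
f 7 5 3
f 3 8 7
f 7 6 5
f 8 6 7
f 10 12 9
f 13 10 9
f 9 12 11
f 11 13 9
f 10 16 12
f 14 10 13
f 14 16 10
f 12 16 11
f 15 13 11
f 11 16 15
f 15 14 13
f 16 14 15
f 17 54 33
f 54 28 57
f 33 57 22
f 54 57 33
f 17 33 29
f 33 22 34
f 29 34 18
f 33 34 29
f 17 29 38
f 29 18 39
f 38 39 24
f 29 39 38
f 17 38 50
f 38 24 53
f 50 53 27
f 38 53 50
f 17 50 54
f 50 27 58
f 54 58 28
f 50 58 54
f 18 34 45
f 34 22 48
f 45 48 26
f 34 48 45
f 22 57 35
f 57 28 56
f 35 56 21
f 57 56 35
f 28 58 55
f 58 27 51
f 55 51 19
f 58 51 55
f 27 53 52
f 53 24 40
f 52 40 23
f 53 40 52
f 24 39 44
f 39 18 41
f 44 41 25
f 39 41 44
f 20 46 32
f 46 26 47
f 32 47 21
f 46 47 32
f 20 32 30
f 32 21 31
f 30 31 19
f 32 31 30
f 20 30 37
f 30 19 36
f 37 36 23
f 30 36 37
f 20 37 42
f 37 23 43
f 42 43 25
f 37 43 42
f 20 42 46
f 42 25 49
f 46 49 26
f 42 49 46
f 21 47 35
f 47 26 48
f 35 48 22
f 47 48 35
f 19 31 55
f 31 21 56
f 55 56 28
f 31 56 55
f 23 36 52
f 36 19 51
f 52 51 27
f 36 51 52
f 25 43 44
f 43 23 40
f 44 40 24
f 43 40 44
f 26 49 45
f 49 25 41
f 45 41 18
f 49 41 45
f 60 62 59
f 63 60 59
f 59 62 61
f 61 63 59
f 60 66 62
f 64 60 63
f 64 66 60
f 62 66 61
f 65 63 61
f 61 66 65
f 65 64 63
f 66 64 65



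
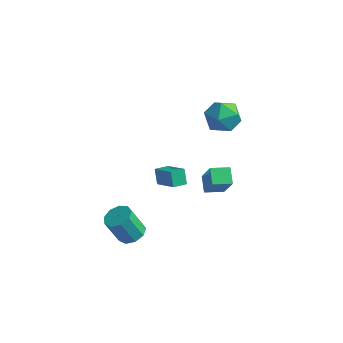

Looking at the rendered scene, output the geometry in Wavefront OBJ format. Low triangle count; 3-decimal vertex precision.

v -1.421 3.937 -3.39
v -0.604 3.423 -1.754
v -0.573 4.723 -3.567
v 0.245 4.208 -1.931
v -0.825 3.172 -3.929
v -0.007 2.657 -2.293
v 0.024 3.957 -4.106
v 0.841 3.443 -2.47
v -1.182 -1.468 2.078
v 0.121 -1.97 2.939
v -0.799 -0.75 1.917
v 0.504 -1.251 2.777
v -0.804 -1.849 1.283
v 0.499 -2.35 2.143
v -0.421 -1.13 1.121
v 0.882 -1.632 1.982
v -2.311 -2.063 -3.799
v -1.518 -2.159 -3.508
v -2.156 -2.573 -1.909
v -2.949 -2.477 -2.201
v -1.692 -1.609 -3.435
v -2.33 -2.023 -1.836
v -2.156 -1.271 -3.532
v -2.793 -1.685 -1.934
v -2.692 -1.304 -3.754
v -3.329 -1.718 -2.156
v -3.05 -1.692 -3.998
v -3.688 -2.106 -2.399
v -3.062 -2.254 -4.148
v -3.7 -2.668 -2.55
v -2.723 -2.726 -4.135
v -3.361 -3.14 -2.537
v -2.191 -2.888 -3.965
v -2.829 -3.302 -2.367
v -1.716 -2.664 -3.717
v -2.353 -3.078 -2.119
v 0.664 3.837 4.337
v 1.339 2.918 4.45
v -0.479 2.862 3.25
v 0.196 1.943 3.363
v -0.407 2.325 4.26
v 0.299 2.927 4.931
v 0.561 2.853 2.769
v 1.267 3.455 3.44
v 1.276 2.31 3.481
v 0.677 1.983 4.402
v 0.183 3.797 3.298
v -0.416 3.47 4.219
f 2 4 1
f 5 2 1
f 1 4 3
f 3 5 1
f 2 8 4
f 6 2 5
f 6 8 2
f 4 8 3
f 7 5 3
f 3 8 7
f 7 6 5
f 8 6 7
f 10 12 9
f 13 10 9
f 9 12 11
f 11 13 9
f 10 16 12
f 14 10 13
f 14 16 10
f 12 16 11
f 15 13 11
f 11 16 15
f 15 14 13
f 16 14 15
f 18 17 21
f 18 21 19
f 19 21 22
f 19 22 20
f 21 17 23
f 21 23 22
f 22 23 24
f 22 24 20
f 23 17 25
f 23 25 24
f 24 25 26
f 24 26 20
f 25 17 27
f 25 27 26
f 26 27 28
f 26 28 20
f 27 17 29
f 27 29 28
f 28 29 30
f 28 30 20
f 29 17 31
f 29 31 30
f 30 31 32
f 30 32 20
f 31 17 33
f 31 33 32
f 32 33 34
f 32 34 20
f 33 17 35
f 33 35 34
f 34 35 36
f 34 36 20
f 35 17 18
f 35 18 36
f 36 18 19
f 36 19 20
f 37 48 42
f 37 42 38
f 37 38 44
f 37 44 47
f 37 47 48
f 38 42 46
f 42 48 41
f 48 47 39
f 47 44 43
f 44 38 45
f 40 46 41
f 40 41 39
f 40 39 43
f 40 43 45
f 40 45 46
f 41 46 42
f 39 41 48
f 43 39 47
f 45 43 44
f 46 45 38



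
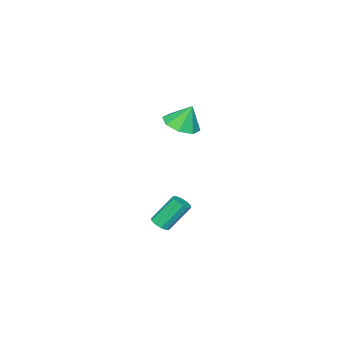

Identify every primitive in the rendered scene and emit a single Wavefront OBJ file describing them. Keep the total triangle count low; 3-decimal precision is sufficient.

v -1.522 -2.581 1.973
v -0.636 -2.781 2.216
v -1.738 -2.119 3.147
v -0.704 -2.12 1.942
v -1.251 -1.728 1.687
v -1.956 -1.837 1.599
v -2.407 -2.382 1.731
v -2.34 -3.043 2.004
v -1.793 -3.435 2.26
v -1.087 -3.326 2.347
v -0.321 -2.88 -4.155
v 0.043 -3.086 -3.846
v -0.715 -2.407 -2.497
v -1.079 -2.2 -2.805
v 0.143 -2.795 -3.937
v -0.614 -2.115 -2.587
v 0.066 -2.536 -4.111
v -0.691 -1.856 -2.761
v -0.159 -2.408 -4.301
v -0.916 -1.728 -2.952
v -0.446 -2.461 -4.436
v -1.203 -1.781 -3.087
v -0.685 -2.673 -4.463
v -1.443 -1.994 -3.114
v -0.786 -2.965 -4.373
v -1.543 -2.285 -3.023
v -0.709 -3.224 -4.199
v -1.466 -2.544 -2.849
v -0.484 -3.352 -4.008
v -1.241 -2.672 -2.659
v -0.197 -3.299 -3.873
v -0.954 -2.619 -2.524
f 2 1 4
f 2 4 3
f 4 1 5
f 4 5 3
f 5 1 6
f 5 6 3
f 6 1 7
f 6 7 3
f 7 1 8
f 7 8 3
f 8 1 9
f 8 9 3
f 9 1 10
f 9 10 3
f 10 1 2
f 10 2 3
f 12 11 15
f 12 15 13
f 13 15 16
f 13 16 14
f 15 11 17
f 15 17 16
f 16 17 18
f 16 18 14
f 17 11 19
f 17 19 18
f 18 19 20
f 18 20 14
f 19 11 21
f 19 21 20
f 20 21 22
f 20 22 14
f 21 11 23
f 21 23 22
f 22 23 24
f 22 24 14
f 23 11 25
f 23 25 24
f 24 25 26
f 24 26 14
f 25 11 27
f 25 27 26
f 26 27 28
f 26 28 14
f 27 11 29
f 27 29 28
f 28 29 30
f 28 30 14
f 29 11 31
f 29 31 30
f 30 31 32
f 30 32 14
f 31 11 12
f 31 12 32
f 32 12 13
f 32 13 14



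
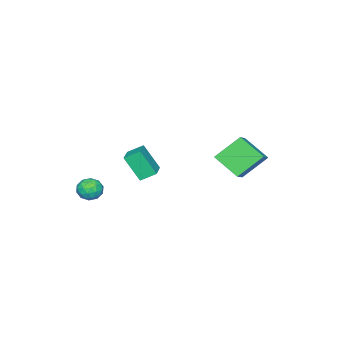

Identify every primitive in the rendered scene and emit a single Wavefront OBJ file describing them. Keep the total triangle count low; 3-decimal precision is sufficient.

v 3.659 -1.123 -2.689
v 4.239 -1.643 -2.812
v 2.921 -2.057 -2.228
v 3.501 -2.577 -2.351
v 3.577 -2.027 -1.791
v 4.033 -1.45 -2.076
v 3.127 -2.25 -2.964
v 3.583 -1.673 -3.249
v 3.911 -2.339 -2.982
v 4.188 -2.201 -2.257
v 2.972 -1.499 -2.783
v 3.249 -1.361 -2.058
v 4.014 -1.301 -2.791
v 3.146 -2.399 -2.249
v 3.191 -2.076 -1.92
v 3.532 -2.381 -1.993
v 3.892 -1.188 -2.358
v 4.233 -1.493 -2.43
v 3.844 -1.719 -1.83
v 2.927 -2.207 -2.61
v 3.268 -2.512 -2.682
v 3.628 -1.319 -3.047
v 3.969 -1.624 -3.12
v 3.316 -1.981 -3.21
v 4.162 -2.016 -2.963
v 3.728 -2.565 -2.693
v 3.508 -2.373 -3.053
v 3.776 -2.034 -3.22
v 4.325 -1.935 -2.537
v 3.891 -2.483 -2.266
v 3.936 -2.16 -1.937
v 4.204 -1.821 -2.104
v 4.132 -2.344 -2.637
v 3.269 -1.217 -2.774
v 2.835 -1.765 -2.503
v 2.956 -1.879 -2.936
v 3.224 -1.54 -3.103
v 3.432 -1.135 -2.347
v 2.998 -1.684 -2.077
v 3.384 -1.666 -1.82
v 3.652 -1.327 -1.987
v 3.028 -1.356 -2.403
v -0.59 -2.434 -1.714
v -1.118 -1.695 -1.187
v -0.752 -1.452 -3.25
v -1.28 -0.713 -2.722
v 0.64 -1.767 -1.418
v 0.112 -1.028 -0.89
v 0.478 -0.785 -2.953
v -0.05 -0.046 -2.426
v -4.754 4.167 -1.954
v -4.768 2.639 -0.912
v -3.216 4.833 -0.957
v -3.23 3.305 0.085
v -3.53 3.275 -3.245
v -3.544 1.747 -2.203
v -1.992 3.941 -2.248
v -2.006 2.413 -1.206
f 1 38 17
f 38 12 41
f 17 41 6
f 38 41 17
f 1 17 13
f 17 6 18
f 13 18 2
f 17 18 13
f 1 13 22
f 13 2 23
f 22 23 8
f 13 23 22
f 1 22 34
f 22 8 37
f 34 37 11
f 22 37 34
f 1 34 38
f 34 11 42
f 38 42 12
f 34 42 38
f 2 18 29
f 18 6 32
f 29 32 10
f 18 32 29
f 6 41 19
f 41 12 40
f 19 40 5
f 41 40 19
f 12 42 39
f 42 11 35
f 39 35 3
f 42 35 39
f 11 37 36
f 37 8 24
f 36 24 7
f 37 24 36
f 8 23 28
f 23 2 25
f 28 25 9
f 23 25 28
f 4 30 16
f 30 10 31
f 16 31 5
f 30 31 16
f 4 16 14
f 16 5 15
f 14 15 3
f 16 15 14
f 4 14 21
f 14 3 20
f 21 20 7
f 14 20 21
f 4 21 26
f 21 7 27
f 26 27 9
f 21 27 26
f 4 26 30
f 26 9 33
f 30 33 10
f 26 33 30
f 5 31 19
f 31 10 32
f 19 32 6
f 31 32 19
f 3 15 39
f 15 5 40
f 39 40 12
f 15 40 39
f 7 20 36
f 20 3 35
f 36 35 11
f 20 35 36
f 9 27 28
f 27 7 24
f 28 24 8
f 27 24 28
f 10 33 29
f 33 9 25
f 29 25 2
f 33 25 29
f 44 46 43
f 47 44 43
f 43 46 45
f 45 47 43
f 44 50 46
f 48 44 47
f 48 50 44
f 46 50 45
f 49 47 45
f 45 50 49
f 49 48 47
f 50 48 49
f 52 54 51
f 55 52 51
f 51 54 53
f 53 55 51
f 52 58 54
f 56 52 55
f 56 58 52
f 54 58 53
f 57 55 53
f 53 58 57
f 57 56 55
f 58 56 57



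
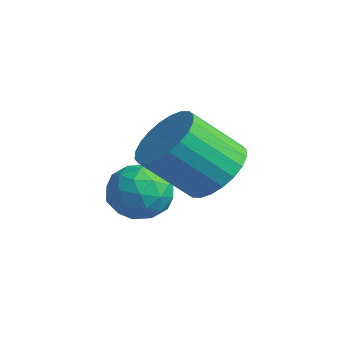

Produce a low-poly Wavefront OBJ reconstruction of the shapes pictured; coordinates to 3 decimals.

v 1.981 -0.527 1.086
v 2.498 -0.841 0.595
v 1.642 -1.679 1.465
v 2.159 -1.993 0.974
v 2.405 -1.597 1.598
v 2.614 -0.885 1.363
v 1.526 -1.635 0.697
v 1.735 -0.923 0.462
v 2.216 -1.525 0.355
v 2.759 -1.502 0.912
v 1.381 -1.018 1.148
v 1.924 -0.995 1.705
v 2.269 -0.583 0.807
v 1.871 -1.937 1.253
v 2.015 -1.705 1.619
v 2.319 -1.889 1.331
v 2.337 -0.609 1.259
v 2.641 -0.793 0.971
v 2.586 -1.238 1.56
v 1.499 -1.727 1.089
v 1.803 -1.911 0.801
v 1.821 -0.631 0.729
v 2.125 -0.815 0.441
v 1.554 -1.282 0.5
v 2.407 -1.169 0.378
v 2.208 -1.846 0.6
v 1.836 -1.636 0.437
v 1.959 -1.218 0.3
v 2.727 -1.156 0.705
v 2.527 -1.833 0.928
v 2.672 -1.6 1.294
v 2.795 -1.182 1.156
v 2.561 -1.558 0.564
v 1.613 -0.687 1.132
v 1.413 -1.364 1.355
v 1.345 -1.338 0.904
v 1.468 -0.92 0.766
v 1.932 -0.674 1.46
v 1.733 -1.351 1.682
v 2.181 -1.302 1.76
v 2.304 -0.884 1.623
v 1.579 -0.962 1.496
v 3.684 -0.382 2.066
v 4.495 -0.503 2.249
v 4.107 -1.519 3.296
v 3.296 -1.398 3.114
v 4.418 -0.26 2.455
v 4.031 -1.276 3.503
v 4.23 -0.036 2.603
v 3.842 -1.052 3.651
v 3.958 0.135 2.669
v 3.571 -0.881 3.717
v 3.645 0.228 2.643
v 3.257 -0.788 3.691
v 3.337 0.227 2.529
v 2.95 -0.789 3.577
v 3.083 0.134 2.345
v 2.695 -0.881 3.393
v 2.92 -0.037 2.118
v 2.532 -1.053 3.166
v 2.873 -0.261 1.884
v 2.485 -1.277 2.931
v 2.949 -0.504 1.677
v 2.562 -1.52 2.725
v 3.138 -0.728 1.529
v 2.75 -1.744 2.577
v 3.409 -0.899 1.463
v 3.022 -1.915 2.511
v 3.723 -0.992 1.489
v 3.335 -2.008 2.537
v 4.03 -0.991 1.603
v 3.643 -2.007 2.651
v 4.285 -0.899 1.787
v 3.897 -1.914 2.835
v 4.448 -0.727 2.014
v 4.06 -1.743 3.062
f 1 38 17
f 38 12 41
f 17 41 6
f 38 41 17
f 1 17 13
f 17 6 18
f 13 18 2
f 17 18 13
f 1 13 22
f 13 2 23
f 22 23 8
f 13 23 22
f 1 22 34
f 22 8 37
f 34 37 11
f 22 37 34
f 1 34 38
f 34 11 42
f 38 42 12
f 34 42 38
f 2 18 29
f 18 6 32
f 29 32 10
f 18 32 29
f 6 41 19
f 41 12 40
f 19 40 5
f 41 40 19
f 12 42 39
f 42 11 35
f 39 35 3
f 42 35 39
f 11 37 36
f 37 8 24
f 36 24 7
f 37 24 36
f 8 23 28
f 23 2 25
f 28 25 9
f 23 25 28
f 4 30 16
f 30 10 31
f 16 31 5
f 30 31 16
f 4 16 14
f 16 5 15
f 14 15 3
f 16 15 14
f 4 14 21
f 14 3 20
f 21 20 7
f 14 20 21
f 4 21 26
f 21 7 27
f 26 27 9
f 21 27 26
f 4 26 30
f 26 9 33
f 30 33 10
f 26 33 30
f 5 31 19
f 31 10 32
f 19 32 6
f 31 32 19
f 3 15 39
f 15 5 40
f 39 40 12
f 15 40 39
f 7 20 36
f 20 3 35
f 36 35 11
f 20 35 36
f 9 27 28
f 27 7 24
f 28 24 8
f 27 24 28
f 10 33 29
f 33 9 25
f 29 25 2
f 33 25 29
f 44 43 47
f 44 47 45
f 45 47 48
f 45 48 46
f 47 43 49
f 47 49 48
f 48 49 50
f 48 50 46
f 49 43 51
f 49 51 50
f 50 51 52
f 50 52 46
f 51 43 53
f 51 53 52
f 52 53 54
f 52 54 46
f 53 43 55
f 53 55 54
f 54 55 56
f 54 56 46
f 55 43 57
f 55 57 56
f 56 57 58
f 56 58 46
f 57 43 59
f 57 59 58
f 58 59 60
f 58 60 46
f 59 43 61
f 59 61 60
f 60 61 62
f 60 62 46
f 61 43 63
f 61 63 62
f 62 63 64
f 62 64 46
f 63 43 65
f 63 65 64
f 64 65 66
f 64 66 46
f 65 43 67
f 65 67 66
f 66 67 68
f 66 68 46
f 67 43 69
f 67 69 68
f 68 69 70
f 68 70 46
f 69 43 71
f 69 71 70
f 70 71 72
f 70 72 46
f 71 43 73
f 71 73 72
f 72 73 74
f 72 74 46
f 73 43 75
f 73 75 74
f 74 75 76
f 74 76 46
f 75 43 44
f 75 44 76
f 76 44 45
f 76 45 46



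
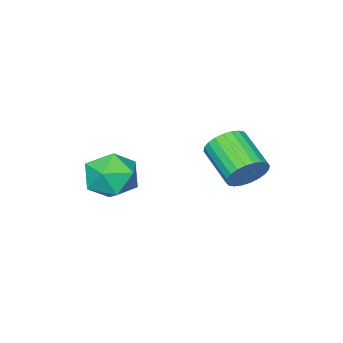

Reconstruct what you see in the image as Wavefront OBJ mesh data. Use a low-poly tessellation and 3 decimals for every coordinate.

v -1.022 -3.089 1.608
v -0.157 -2.313 1.713
v 0.157 -4.287 0.747
v 1.022 -3.511 0.852
v 0.597 -4.043 1.8
v -0.131 -3.302 2.332
v 0.131 -3.298 0.128
v -0.597 -2.557 0.66
v 0.556 -2.442 0.798
v 0.844 -2.902 1.831
v -0.844 -3.698 0.629
v -0.556 -4.158 1.662
v -2.273 1.31 2.228
v -1.86 1.56 2.952
v -2.334 0.02 3.755
v -2.747 -0.23 3.032
v -2.171 1.684 3.007
v -2.645 0.145 3.81
v -2.497 1.752 2.944
v -2.971 0.212 3.747
v -2.79 1.752 2.771
v -3.264 0.212 3.574
v -3.003 1.685 2.516
v -3.477 0.145 3.319
v -3.106 1.561 2.217
v -3.58 0.021 3.02
v -3.082 1.398 1.92
v -3.556 -0.142 2.723
v -2.934 1.222 1.67
v -3.408 -0.317 2.473
v -2.686 1.06 1.505
v -3.16 -0.48 2.308
v -2.375 0.935 1.45
v -2.849 -0.604 2.253
v -2.049 0.868 1.513
v -2.523 -0.672 2.316
v -1.756 0.868 1.686
v -2.23 -0.672 2.489
v -1.543 0.935 1.941
v -2.017 -0.605 2.744
v -1.44 1.059 2.24
v -1.914 -0.481 3.043
v -1.464 1.222 2.537
v -1.938 -0.318 3.34
v -1.612 1.397 2.787
v -2.086 -0.142 3.59
f 1 12 6
f 1 6 2
f 1 2 8
f 1 8 11
f 1 11 12
f 2 6 10
f 6 12 5
f 12 11 3
f 11 8 7
f 8 2 9
f 4 10 5
f 4 5 3
f 4 3 7
f 4 7 9
f 4 9 10
f 5 10 6
f 3 5 12
f 7 3 11
f 9 7 8
f 10 9 2
f 14 13 17
f 14 17 15
f 15 17 18
f 15 18 16
f 17 13 19
f 17 19 18
f 18 19 20
f 18 20 16
f 19 13 21
f 19 21 20
f 20 21 22
f 20 22 16
f 21 13 23
f 21 23 22
f 22 23 24
f 22 24 16
f 23 13 25
f 23 25 24
f 24 25 26
f 24 26 16
f 25 13 27
f 25 27 26
f 26 27 28
f 26 28 16
f 27 13 29
f 27 29 28
f 28 29 30
f 28 30 16
f 29 13 31
f 29 31 30
f 30 31 32
f 30 32 16
f 31 13 33
f 31 33 32
f 32 33 34
f 32 34 16
f 33 13 35
f 33 35 34
f 34 35 36
f 34 36 16
f 35 13 37
f 35 37 36
f 36 37 38
f 36 38 16
f 37 13 39
f 37 39 38
f 38 39 40
f 38 40 16
f 39 13 41
f 39 41 40
f 40 41 42
f 40 42 16
f 41 13 43
f 41 43 42
f 42 43 44
f 42 44 16
f 43 13 45
f 43 45 44
f 44 45 46
f 44 46 16
f 45 13 14
f 45 14 46
f 46 14 15
f 46 15 16



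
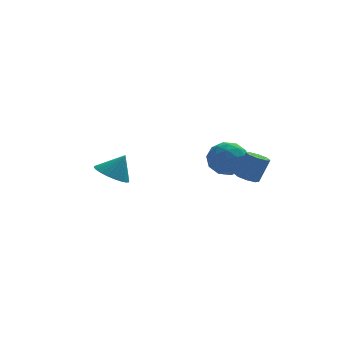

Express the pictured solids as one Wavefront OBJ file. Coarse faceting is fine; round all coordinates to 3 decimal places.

v 3.032 3.166 -1.135
v 3.573 2.69 -0.138
v 1.767 1.63 -1.182
v 2.308 1.154 -0.185
v 1.648 2.187 -0.092
v 2.429 3.137 -0.063
v 2.911 1.183 -1.257
v 3.692 2.133 -1.228
v 3.498 1.465 -0.213
v 2.717 2.086 0.507
v 2.623 2.234 -1.827
v 1.842 2.855 -1.107
v 3.413 3.063 -0.633
v 1.927 1.257 -0.687
v 1.538 1.864 -0.633
v 1.856 1.585 -0.047
v 2.741 3.326 -0.588
v 3.059 3.046 -0.002
v 1.927 2.75 0.025
v 2.281 1.274 -1.318
v 2.599 0.994 -0.732
v 3.484 2.735 -1.273
v 3.802 2.456 -0.687
v 3.413 1.57 -1.345
v 3.688 2.063 -0.091
v 2.944 1.16 -0.118
v 3.298 1.177 -0.748
v 3.758 1.735 -0.731
v 3.229 2.428 0.332
v 2.485 1.525 0.305
v 2.097 2.132 0.36
v 2.556 2.69 0.377
v 3.185 1.708 0.288
v 2.855 2.795 -1.625
v 2.111 1.892 -1.652
v 2.784 1.63 -1.697
v 3.243 2.188 -1.68
v 2.396 3.16 -1.202
v 1.652 2.257 -1.229
v 1.582 2.585 -0.589
v 2.042 3.143 -0.572
v 2.155 2.612 -1.608
v -4.186 -0.243 -0.11
v -3.362 -0.761 -0.555
v -3.414 -0.117 1.17
v -3.27 -0.365 -0.65
v -3.317 0.049 -0.662
v -3.496 0.42 -0.59
v -3.78 0.689 -0.446
v -4.126 0.816 -0.25
v -4.481 0.783 -0.033
v -4.791 0.593 0.173
v -5.009 0.276 0.335
v -5.101 -0.12 0.429
v -5.054 -0.535 0.442
v -4.875 -0.905 0.37
v -4.591 -1.174 0.225
v -4.245 -1.302 0.029
v -3.89 -1.268 -0.188
v -3.58 -1.078 -0.393
v 2.592 -2.454 -0.034
v 3.19 -2.673 -0.271
v 3.826 -2.506 1.176
v 3.228 -2.286 1.414
v 3.138 -2.157 -0.308
v 3.775 -1.989 1.139
v 2.767 -1.814 -0.185
v 3.403 -1.647 1.263
v 2.293 -1.846 0.028
v 2.929 -1.679 1.475
v 1.994 -2.234 0.204
v 2.63 -2.067 1.651
v 2.045 -2.751 0.241
v 2.682 -2.583 1.688
v 2.417 -3.093 0.117
v 3.053 -2.926 1.565
v 2.891 -3.061 -0.095
v 3.527 -2.894 1.352
f 1 38 17
f 38 12 41
f 17 41 6
f 38 41 17
f 1 17 13
f 17 6 18
f 13 18 2
f 17 18 13
f 1 13 22
f 13 2 23
f 22 23 8
f 13 23 22
f 1 22 34
f 22 8 37
f 34 37 11
f 22 37 34
f 1 34 38
f 34 11 42
f 38 42 12
f 34 42 38
f 2 18 29
f 18 6 32
f 29 32 10
f 18 32 29
f 6 41 19
f 41 12 40
f 19 40 5
f 41 40 19
f 12 42 39
f 42 11 35
f 39 35 3
f 42 35 39
f 11 37 36
f 37 8 24
f 36 24 7
f 37 24 36
f 8 23 28
f 23 2 25
f 28 25 9
f 23 25 28
f 4 30 16
f 30 10 31
f 16 31 5
f 30 31 16
f 4 16 14
f 16 5 15
f 14 15 3
f 16 15 14
f 4 14 21
f 14 3 20
f 21 20 7
f 14 20 21
f 4 21 26
f 21 7 27
f 26 27 9
f 21 27 26
f 4 26 30
f 26 9 33
f 30 33 10
f 26 33 30
f 5 31 19
f 31 10 32
f 19 32 6
f 31 32 19
f 3 15 39
f 15 5 40
f 39 40 12
f 15 40 39
f 7 20 36
f 20 3 35
f 36 35 11
f 20 35 36
f 9 27 28
f 27 7 24
f 28 24 8
f 27 24 28
f 10 33 29
f 33 9 25
f 29 25 2
f 33 25 29
f 44 43 46
f 44 46 45
f 46 43 47
f 46 47 45
f 47 43 48
f 47 48 45
f 48 43 49
f 48 49 45
f 49 43 50
f 49 50 45
f 50 43 51
f 50 51 45
f 51 43 52
f 51 52 45
f 52 43 53
f 52 53 45
f 53 43 54
f 53 54 45
f 54 43 55
f 54 55 45
f 55 43 56
f 55 56 45
f 56 43 57
f 56 57 45
f 57 43 58
f 57 58 45
f 58 43 59
f 58 59 45
f 59 43 60
f 59 60 45
f 60 43 44
f 60 44 45
f 62 61 65
f 62 65 63
f 63 65 66
f 63 66 64
f 65 61 67
f 65 67 66
f 66 67 68
f 66 68 64
f 67 61 69
f 67 69 68
f 68 69 70
f 68 70 64
f 69 61 71
f 69 71 70
f 70 71 72
f 70 72 64
f 71 61 73
f 71 73 72
f 72 73 74
f 72 74 64
f 73 61 75
f 73 75 74
f 74 75 76
f 74 76 64
f 75 61 77
f 75 77 76
f 76 77 78
f 76 78 64
f 77 61 62
f 77 62 78
f 78 62 63
f 78 63 64



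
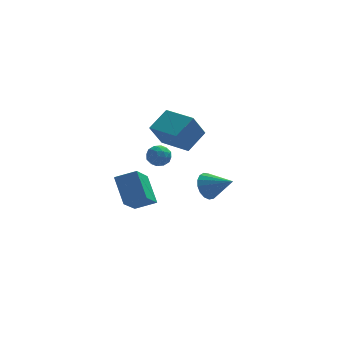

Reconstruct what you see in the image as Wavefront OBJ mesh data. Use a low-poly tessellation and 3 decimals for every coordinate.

v 2.054 4.231 -3.644
v 2.549 4.301 -4.368
v 3.286 3.469 -2.876
v 2.634 4.654 -4.154
v 2.586 4.91 -3.823
v 2.416 5.01 -3.451
v 2.163 4.932 -3.123
v 1.886 4.694 -2.914
v 1.646 4.349 -2.873
v 1.501 3.978 -3.008
v 1.482 3.665 -3.289
v 1.594 3.481 -3.651
v 1.812 3.47 -4.012
v 2.085 3.633 -4.288
v 2.351 3.933 -4.417
v -0.694 -1.86 1.998
v -0.327 -1.859 2.537
v -1.373 -2.521 2.463
v -1.006 -2.52 3.002
v -1.333 -1.983 2.829
v -0.913 -1.575 2.542
v -0.787 -2.805 2.458
v -0.367 -2.397 2.171
v -0.384 -2.443 2.821
v -0.721 -1.935 3.05
v -0.979 -2.445 1.95
v -1.316 -1.937 2.179
v -0.451 -1.802 2.227
v -1.249 -2.578 2.773
v -1.441 -2.262 2.672
v -1.225 -2.262 2.988
v -0.796 -1.635 2.23
v -0.58 -1.634 2.546
v -1.171 -1.706 2.718
v -1.12 -2.746 2.454
v -0.904 -2.745 2.77
v -0.475 -2.118 2.012
v -0.259 -2.118 2.328
v -0.529 -2.674 2.282
v -0.269 -2.145 2.71
v -0.668 -2.533 2.983
v -0.539 -2.701 2.664
v -0.292 -2.461 2.495
v -0.467 -1.846 2.845
v -0.866 -2.234 3.118
v -1.058 -1.918 3.017
v -0.812 -1.678 2.848
v -0.501 -2.189 3.012
v -0.834 -2.146 1.882
v -1.233 -2.534 2.155
v -0.888 -2.702 2.152
v -0.642 -2.462 1.983
v -1.032 -1.847 2.017
v -1.431 -2.235 2.29
v -1.408 -1.919 2.505
v -1.161 -1.679 2.336
v -1.199 -2.191 1.988
v 0.677 -0.579 1.837
v 0.051 -1.052 3.151
v -0.537 0.732 1.731
v -1.162 0.26 3.045
v 1.562 0.3 2.575
v 0.937 -0.172 3.889
v 0.349 1.612 2.469
v -0.277 1.139 3.783
v -2.487 -0.606 -1.784
v -2.894 0.601 -0.585
v -1.88 0.902 -3.097
v -2.287 2.11 -1.898
v -1.373 -0.67 -1.342
v -1.78 0.538 -0.143
v -0.766 0.839 -2.655
v -1.173 2.046 -1.456
f 2 1 4
f 2 4 3
f 4 1 5
f 4 5 3
f 5 1 6
f 5 6 3
f 6 1 7
f 6 7 3
f 7 1 8
f 7 8 3
f 8 1 9
f 8 9 3
f 9 1 10
f 9 10 3
f 10 1 11
f 10 11 3
f 11 1 12
f 11 12 3
f 12 1 13
f 12 13 3
f 13 1 14
f 13 14 3
f 14 1 15
f 14 15 3
f 15 1 2
f 15 2 3
f 16 53 32
f 53 27 56
f 32 56 21
f 53 56 32
f 16 32 28
f 32 21 33
f 28 33 17
f 32 33 28
f 16 28 37
f 28 17 38
f 37 38 23
f 28 38 37
f 16 37 49
f 37 23 52
f 49 52 26
f 37 52 49
f 16 49 53
f 49 26 57
f 53 57 27
f 49 57 53
f 17 33 44
f 33 21 47
f 44 47 25
f 33 47 44
f 21 56 34
f 56 27 55
f 34 55 20
f 56 55 34
f 27 57 54
f 57 26 50
f 54 50 18
f 57 50 54
f 26 52 51
f 52 23 39
f 51 39 22
f 52 39 51
f 23 38 43
f 38 17 40
f 43 40 24
f 38 40 43
f 19 45 31
f 45 25 46
f 31 46 20
f 45 46 31
f 19 31 29
f 31 20 30
f 29 30 18
f 31 30 29
f 19 29 36
f 29 18 35
f 36 35 22
f 29 35 36
f 19 36 41
f 36 22 42
f 41 42 24
f 36 42 41
f 19 41 45
f 41 24 48
f 45 48 25
f 41 48 45
f 20 46 34
f 46 25 47
f 34 47 21
f 46 47 34
f 18 30 54
f 30 20 55
f 54 55 27
f 30 55 54
f 22 35 51
f 35 18 50
f 51 50 26
f 35 50 51
f 24 42 43
f 42 22 39
f 43 39 23
f 42 39 43
f 25 48 44
f 48 24 40
f 44 40 17
f 48 40 44
f 59 61 58
f 62 59 58
f 58 61 60
f 60 62 58
f 59 65 61
f 63 59 62
f 63 65 59
f 61 65 60
f 64 62 60
f 60 65 64
f 64 63 62
f 65 63 64
f 67 69 66
f 70 67 66
f 66 69 68
f 68 70 66
f 67 73 69
f 71 67 70
f 71 73 67
f 69 73 68
f 72 70 68
f 68 73 72
f 72 71 70
f 73 71 72



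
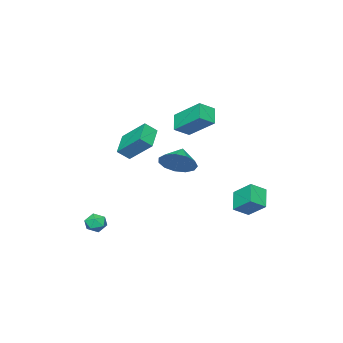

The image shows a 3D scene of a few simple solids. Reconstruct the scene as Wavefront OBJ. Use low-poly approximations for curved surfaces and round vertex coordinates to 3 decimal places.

v -1.924 -2.017 -0.195
v -1.21 -2.31 0.576
v -2.856 -2.423 0.515
v -1.369 -1.73 0.699
v -1.704 -1.241 0.538
v -2.108 -0.998 0.145
v -2.454 -1.079 -0.356
v -2.632 -1.458 -0.806
v -2.584 -2.014 -1.062
v -2.327 -2.572 -1.042
v -1.942 -2.953 -0.753
v -1.551 -3.037 -0.287
v -1.278 -2.798 0.208
v 3.079 -2.832 -2.782
v 3.496 -2.571 -3.24
v 3.264 -3.829 -3.18
v 3.681 -3.568 -3.638
v 3.854 -3.568 -2.988
v 3.74 -2.953 -2.742
v 3.02 -3.447 -3.678
v 2.906 -2.832 -3.432
v 3.46 -2.952 -3.794
v 3.975 -3.026 -3.368
v 2.785 -3.374 -3.052
v 3.3 -3.448 -2.626
v -3.894 1.26 -3.829
v -4.799 0.607 -3
v -3.901 2.403 -2.936
v -4.805 1.75 -2.107
v -3.075 0.83 -3.273
v -3.979 0.177 -2.444
v -3.081 1.973 -2.38
v -3.986 1.32 -1.551
v -2.328 -2.601 3.104
v -2.383 -0.918 4.308
v -3.184 -2.247 2.569
v -3.239 -0.563 3.773
v -1.621 -2.037 2.347
v -1.676 -0.353 3.551
v -2.477 -1.682 1.812
v -2.532 0.001 3.016
v -0.502 -3.809 1.254
v -0.664 -2.38 2.466
v 0.721 -3.137 0.626
v 0.559 -1.709 1.838
v 0.021 -4.231 1.822
v -0.141 -2.803 3.034
v 1.244 -3.56 1.194
v 1.082 -2.131 2.406
f 2 1 4
f 2 4 3
f 4 1 5
f 4 5 3
f 5 1 6
f 5 6 3
f 6 1 7
f 6 7 3
f 7 1 8
f 7 8 3
f 8 1 9
f 8 9 3
f 9 1 10
f 9 10 3
f 10 1 11
f 10 11 3
f 11 1 12
f 11 12 3
f 12 1 13
f 12 13 3
f 13 1 2
f 13 2 3
f 14 25 19
f 14 19 15
f 14 15 21
f 14 21 24
f 14 24 25
f 15 19 23
f 19 25 18
f 25 24 16
f 24 21 20
f 21 15 22
f 17 23 18
f 17 18 16
f 17 16 20
f 17 20 22
f 17 22 23
f 18 23 19
f 16 18 25
f 20 16 24
f 22 20 21
f 23 22 15
f 27 29 26
f 30 27 26
f 26 29 28
f 28 30 26
f 27 33 29
f 31 27 30
f 31 33 27
f 29 33 28
f 32 30 28
f 28 33 32
f 32 31 30
f 33 31 32
f 35 37 34
f 38 35 34
f 34 37 36
f 36 38 34
f 35 41 37
f 39 35 38
f 39 41 35
f 37 41 36
f 40 38 36
f 36 41 40
f 40 39 38
f 41 39 40
f 43 45 42
f 46 43 42
f 42 45 44
f 44 46 42
f 43 49 45
f 47 43 46
f 47 49 43
f 45 49 44
f 48 46 44
f 44 49 48
f 48 47 46
f 49 47 48



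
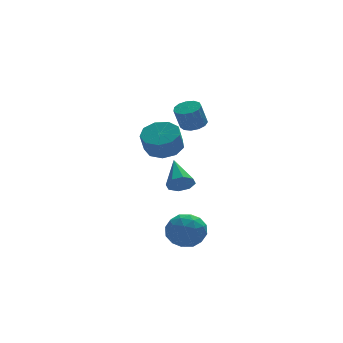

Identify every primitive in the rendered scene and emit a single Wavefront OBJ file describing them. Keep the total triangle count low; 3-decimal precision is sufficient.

v 0.401 3.143 2.091
v 0.761 2.579 2.129
v 0.379 2.413 3.286
v 0.019 2.977 3.249
v 0.988 2.858 2.244
v 0.606 2.692 3.401
v 1.028 3.227 2.31
v 0.647 3.061 3.468
v 0.87 3.57 2.307
v 0.488 3.404 3.465
v 0.562 3.777 2.236
v 0.181 3.611 3.393
v 0.204 3.783 2.118
v -0.178 3.617 3.276
v -0.092 3.586 1.992
v -0.474 3.419 3.15
v -0.232 3.248 1.898
v -0.614 3.081 3.055
v -0.171 2.877 1.865
v -0.552 2.71 3.022
v 0.072 2.59 1.903
v -0.31 2.424 3.061
v 0.419 2.48 2.002
v 0.038 2.313 3.159
v -2.674 -2.167 -2.391
v -1.946 -1.507 -2.573
v -1.614 -3.133 -1.647
v -0.886 -2.473 -1.829
v -1.61 -2.251 -1.178
v -2.265 -1.654 -1.638
v -1.295 -2.986 -2.582
v -1.95 -2.389 -3.042
v -1.094 -2.014 -2.691
v -1.288 -1.559 -1.823
v -2.272 -3.081 -2.397
v -2.466 -2.626 -1.529
v -2.404 -1.752 -2.547
v -1.156 -2.888 -1.673
v -1.582 -2.757 -1.29
v -1.154 -2.37 -1.397
v -2.591 -1.838 -1.997
v -2.163 -1.451 -2.104
v -1.965 -1.888 -1.284
v -1.397 -3.189 -2.116
v -0.969 -2.802 -2.223
v -2.406 -2.27 -2.823
v -1.978 -1.883 -2.93
v -1.595 -2.752 -2.936
v -1.474 -1.662 -2.724
v -0.851 -2.23 -2.286
v -1.091 -2.531 -2.729
v -1.477 -2.18 -2.999
v -1.589 -1.395 -2.213
v -0.965 -1.963 -1.776
v -1.391 -1.832 -1.393
v -1.776 -1.481 -1.664
v -1.088 -1.693 -2.283
v -2.595 -2.677 -2.444
v -1.971 -3.245 -2.007
v -1.784 -3.159 -2.556
v -2.169 -2.808 -2.827
v -2.709 -2.41 -1.934
v -2.086 -2.978 -1.496
v -2.083 -2.46 -1.221
v -2.469 -2.109 -1.491
v -2.472 -2.947 -1.937
v -2.748 -2.215 3.152
v -1.905 -2.18 3.432
v -2.208 -2.551 4.389
v -3.052 -2.585 4.108
v -2.184 -1.652 3.548
v -2.488 -2.023 4.505
v -2.728 -1.387 3.478
v -3.031 -1.758 4.435
v -3.281 -1.51 3.256
v -3.585 -1.88 4.213
v -3.585 -1.962 2.984
v -3.888 -2.333 3.941
v -3.497 -2.533 2.791
v -3.801 -2.903 3.748
v -3.059 -2.954 2.767
v -3.362 -3.325 3.723
v -2.476 -3.03 2.922
v -2.779 -3.401 3.879
v -2.02 -2.724 3.185
v -2.323 -3.095 4.142
v -1.983 -2.184 0.731
v -1.51 -1.979 0.304
v -1.837 -0.736 1.589
v -1.982 -1.843 0.154
v -2.454 -1.907 0.343
v -2.651 -2.133 0.759
v -2.457 -2.389 1.159
v -1.985 -2.526 1.308
v -1.513 -2.462 1.119
v -1.316 -2.235 0.703
f 2 1 5
f 2 5 3
f 3 5 6
f 3 6 4
f 5 1 7
f 5 7 6
f 6 7 8
f 6 8 4
f 7 1 9
f 7 9 8
f 8 9 10
f 8 10 4
f 9 1 11
f 9 11 10
f 10 11 12
f 10 12 4
f 11 1 13
f 11 13 12
f 12 13 14
f 12 14 4
f 13 1 15
f 13 15 14
f 14 15 16
f 14 16 4
f 15 1 17
f 15 17 16
f 16 17 18
f 16 18 4
f 17 1 19
f 17 19 18
f 18 19 20
f 18 20 4
f 19 1 21
f 19 21 20
f 20 21 22
f 20 22 4
f 21 1 23
f 21 23 22
f 22 23 24
f 22 24 4
f 23 1 2
f 23 2 24
f 24 2 3
f 24 3 4
f 25 62 41
f 62 36 65
f 41 65 30
f 62 65 41
f 25 41 37
f 41 30 42
f 37 42 26
f 41 42 37
f 25 37 46
f 37 26 47
f 46 47 32
f 37 47 46
f 25 46 58
f 46 32 61
f 58 61 35
f 46 61 58
f 25 58 62
f 58 35 66
f 62 66 36
f 58 66 62
f 26 42 53
f 42 30 56
f 53 56 34
f 42 56 53
f 30 65 43
f 65 36 64
f 43 64 29
f 65 64 43
f 36 66 63
f 66 35 59
f 63 59 27
f 66 59 63
f 35 61 60
f 61 32 48
f 60 48 31
f 61 48 60
f 32 47 52
f 47 26 49
f 52 49 33
f 47 49 52
f 28 54 40
f 54 34 55
f 40 55 29
f 54 55 40
f 28 40 38
f 40 29 39
f 38 39 27
f 40 39 38
f 28 38 45
f 38 27 44
f 45 44 31
f 38 44 45
f 28 45 50
f 45 31 51
f 50 51 33
f 45 51 50
f 28 50 54
f 50 33 57
f 54 57 34
f 50 57 54
f 29 55 43
f 55 34 56
f 43 56 30
f 55 56 43
f 27 39 63
f 39 29 64
f 63 64 36
f 39 64 63
f 31 44 60
f 44 27 59
f 60 59 35
f 44 59 60
f 33 51 52
f 51 31 48
f 52 48 32
f 51 48 52
f 34 57 53
f 57 33 49
f 53 49 26
f 57 49 53
f 68 67 71
f 68 71 69
f 69 71 72
f 69 72 70
f 71 67 73
f 71 73 72
f 72 73 74
f 72 74 70
f 73 67 75
f 73 75 74
f 74 75 76
f 74 76 70
f 75 67 77
f 75 77 76
f 76 77 78
f 76 78 70
f 77 67 79
f 77 79 78
f 78 79 80
f 78 80 70
f 79 67 81
f 79 81 80
f 80 81 82
f 80 82 70
f 81 67 83
f 81 83 82
f 82 83 84
f 82 84 70
f 83 67 85
f 83 85 84
f 84 85 86
f 84 86 70
f 85 67 68
f 85 68 86
f 86 68 69
f 86 69 70
f 88 87 90
f 88 90 89
f 90 87 91
f 90 91 89
f 91 87 92
f 91 92 89
f 92 87 93
f 92 93 89
f 93 87 94
f 93 94 89
f 94 87 95
f 94 95 89
f 95 87 96
f 95 96 89
f 96 87 88
f 96 88 89



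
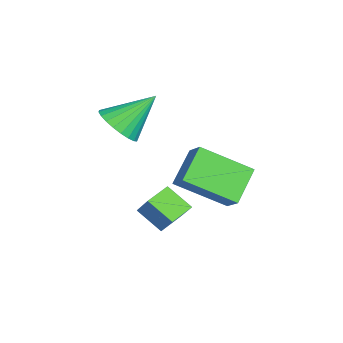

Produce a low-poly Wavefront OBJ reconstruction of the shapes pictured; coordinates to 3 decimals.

v -1.292 1.38 -2.316
v -1.296 -0.48 -1.218
v -0.62 1.727 -1.725
v -0.624 -0.133 -0.627
v -0.156 0.813 -3.273
v -0.16 -1.047 -2.175
v 0.516 1.16 -2.682
v 0.512 -0.7 -1.584
v -0.503 -1.445 -4.813
v -0.997 -2.295 -4.089
v -1.25 -0.787 -4.549
v -1.743 -1.636 -3.825
v 0.183 -1.044 -3.875
v -0.31 -1.893 -3.151
v -0.563 -0.385 -3.611
v -1.057 -1.235 -2.887
v -1.844 -2.95 -0.333
v -1.004 -3.075 0.07
v -2.256 -1.65 0.933
v -0.928 -2.813 -0.175
v -0.991 -2.571 -0.444
v -1.184 -2.388 -0.696
v -1.478 -2.289 -0.892
v -1.828 -2.292 -1.003
v -2.18 -2.394 -1.013
v -2.481 -2.581 -0.918
v -2.685 -2.825 -0.735
v -2.761 -3.087 -0.49
v -2.697 -3.328 -0.221
v -2.504 -3.512 0.031
v -2.21 -3.611 0.227
v -1.861 -3.608 0.338
v -1.509 -3.506 0.347
v -1.208 -3.319 0.253
f 2 4 1
f 5 2 1
f 1 4 3
f 3 5 1
f 2 8 4
f 6 2 5
f 6 8 2
f 4 8 3
f 7 5 3
f 3 8 7
f 7 6 5
f 8 6 7
f 10 12 9
f 13 10 9
f 9 12 11
f 11 13 9
f 10 16 12
f 14 10 13
f 14 16 10
f 12 16 11
f 15 13 11
f 11 16 15
f 15 14 13
f 16 14 15
f 18 17 20
f 18 20 19
f 20 17 21
f 20 21 19
f 21 17 22
f 21 22 19
f 22 17 23
f 22 23 19
f 23 17 24
f 23 24 19
f 24 17 25
f 24 25 19
f 25 17 26
f 25 26 19
f 26 17 27
f 26 27 19
f 27 17 28
f 27 28 19
f 28 17 29
f 28 29 19
f 29 17 30
f 29 30 19
f 30 17 31
f 30 31 19
f 31 17 32
f 31 32 19
f 32 17 33
f 32 33 19
f 33 17 34
f 33 34 19
f 34 17 18
f 34 18 19



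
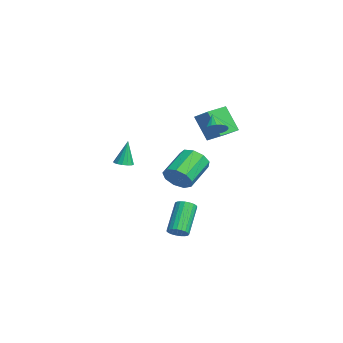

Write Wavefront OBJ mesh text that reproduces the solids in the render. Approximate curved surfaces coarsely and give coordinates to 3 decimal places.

v -4.133 1.352 2.349
v -2.854 1.801 3.121
v -4.631 2.487 2.513
v -3.352 2.936 3.285
v -3.388 1.904 0.795
v -2.109 2.353 1.567
v -3.886 3.039 0.959
v -2.607 3.488 1.731
v -2.835 0.141 -1.747
v -2.117 0.468 -1.236
v -3.347 1.707 -0.302
v -4.065 1.379 -0.813
v -2.179 0.813 -1.775
v -3.409 2.052 -0.841
v -2.547 0.844 -2.301
v -3.778 2.082 -1.367
v -3.05 0.545 -2.568
v -4.281 1.784 -1.634
v -3.453 0.057 -2.45
v -4.683 1.296 -1.517
v -3.566 -0.391 -2.004
v -4.796 0.847 -1.07
v -3.337 -0.591 -1.437
v -4.567 0.647 -0.504
v -2.873 -0.449 -1.016
v -4.103 0.79 -0.082
v -2.391 -0.03 -0.936
v -3.622 1.208 -0.002
v 0.858 -3.499 1.063
v 1.367 -3.655 1.152
v 0.682 -3.221 2.557
v 1.383 -3.381 1.103
v 1.259 -3.138 1.043
v 1.027 -2.992 0.988
v 0.749 -2.982 0.954
v 0.501 -3.111 0.948
v 0.349 -3.344 0.974
v 0.333 -3.618 1.023
v 0.458 -3.861 1.083
v 0.69 -4.007 1.138
v 0.967 -4.017 1.172
v 1.215 -3.888 1.178
v 0.652 -0.59 -4.309
v 1.13 -0.49 -3.944
v -0.134 0.23 -2.486
v -0.612 0.13 -2.851
v 1.112 -0.27 -4.068
v -0.152 0.45 -2.61
v 1.015 -0.105 -4.235
v -0.25 0.615 -2.776
v 0.854 -0.024 -4.414
v -0.41 0.696 -2.956
v 0.659 -0.041 -4.575
v -0.605 0.679 -3.117
v 0.462 -0.153 -4.69
v -0.802 0.568 -3.232
v 0.299 -0.34 -4.739
v -0.965 0.38 -3.281
v 0.196 -0.571 -4.714
v -1.068 0.15 -3.256
v 0.172 -0.805 -4.619
v -1.092 -0.084 -3.161
v 0.232 -1.002 -4.47
v -1.033 -0.281 -3.012
v 0.364 -1.128 -4.294
v -0.901 -0.407 -2.836
v 0.545 -1.16 -4.12
v -0.719 -0.44 -2.662
v 0.746 -1.095 -3.979
v -0.519 -0.374 -2.521
v 0.93 -0.942 -3.895
v -0.335 -0.221 -2.437
v 1.066 -0.728 -3.882
v -0.198 -0.007 -2.424
v 1.725 1.174 3.429
v 2.07 1.621 3.789
v 0.895 1.186 4.211
v 1.917 1.785 3.623
v 1.731 1.843 3.424
v 1.544 1.786 3.226
v 1.388 1.622 3.064
v 1.29 1.381 2.964
v 1.268 1.104 2.945
v 1.324 0.839 3.009
v 1.45 0.632 3.146
v 1.624 0.518 3.333
v 1.815 0.518 3.535
v 1.99 0.631 3.72
v 2.12 0.838 3.854
v 2.181 1.103 3.915
v 2.164 1.38 3.892
f 2 4 1
f 5 2 1
f 1 4 3
f 3 5 1
f 2 8 4
f 6 2 5
f 6 8 2
f 4 8 3
f 7 5 3
f 3 8 7
f 7 6 5
f 8 6 7
f 10 9 13
f 10 13 11
f 11 13 14
f 11 14 12
f 13 9 15
f 13 15 14
f 14 15 16
f 14 16 12
f 15 9 17
f 15 17 16
f 16 17 18
f 16 18 12
f 17 9 19
f 17 19 18
f 18 19 20
f 18 20 12
f 19 9 21
f 19 21 20
f 20 21 22
f 20 22 12
f 21 9 23
f 21 23 22
f 22 23 24
f 22 24 12
f 23 9 25
f 23 25 24
f 24 25 26
f 24 26 12
f 25 9 27
f 25 27 26
f 26 27 28
f 26 28 12
f 27 9 10
f 27 10 28
f 28 10 11
f 28 11 12
f 30 29 32
f 30 32 31
f 32 29 33
f 32 33 31
f 33 29 34
f 33 34 31
f 34 29 35
f 34 35 31
f 35 29 36
f 35 36 31
f 36 29 37
f 36 37 31
f 37 29 38
f 37 38 31
f 38 29 39
f 38 39 31
f 39 29 40
f 39 40 31
f 40 29 41
f 40 41 31
f 41 29 42
f 41 42 31
f 42 29 30
f 42 30 31
f 44 43 47
f 44 47 45
f 45 47 48
f 45 48 46
f 47 43 49
f 47 49 48
f 48 49 50
f 48 50 46
f 49 43 51
f 49 51 50
f 50 51 52
f 50 52 46
f 51 43 53
f 51 53 52
f 52 53 54
f 52 54 46
f 53 43 55
f 53 55 54
f 54 55 56
f 54 56 46
f 55 43 57
f 55 57 56
f 56 57 58
f 56 58 46
f 57 43 59
f 57 59 58
f 58 59 60
f 58 60 46
f 59 43 61
f 59 61 60
f 60 61 62
f 60 62 46
f 61 43 63
f 61 63 62
f 62 63 64
f 62 64 46
f 63 43 65
f 63 65 64
f 64 65 66
f 64 66 46
f 65 43 67
f 65 67 66
f 66 67 68
f 66 68 46
f 67 43 69
f 67 69 68
f 68 69 70
f 68 70 46
f 69 43 71
f 69 71 70
f 70 71 72
f 70 72 46
f 71 43 73
f 71 73 72
f 72 73 74
f 72 74 46
f 73 43 44
f 73 44 74
f 74 44 45
f 74 45 46
f 76 75 78
f 76 78 77
f 78 75 79
f 78 79 77
f 79 75 80
f 79 80 77
f 80 75 81
f 80 81 77
f 81 75 82
f 81 82 77
f 82 75 83
f 82 83 77
f 83 75 84
f 83 84 77
f 84 75 85
f 84 85 77
f 85 75 86
f 85 86 77
f 86 75 87
f 86 87 77
f 87 75 88
f 87 88 77
f 88 75 89
f 88 89 77
f 89 75 90
f 89 90 77
f 90 75 91
f 90 91 77
f 91 75 76
f 91 76 77

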